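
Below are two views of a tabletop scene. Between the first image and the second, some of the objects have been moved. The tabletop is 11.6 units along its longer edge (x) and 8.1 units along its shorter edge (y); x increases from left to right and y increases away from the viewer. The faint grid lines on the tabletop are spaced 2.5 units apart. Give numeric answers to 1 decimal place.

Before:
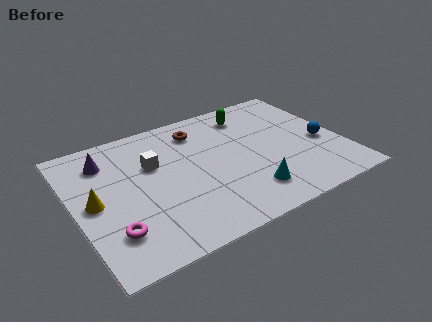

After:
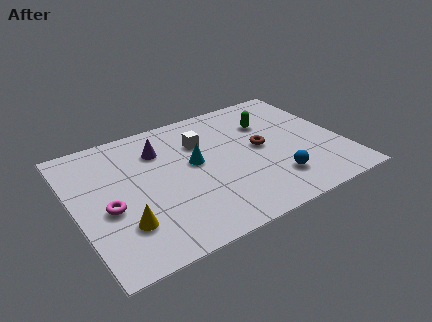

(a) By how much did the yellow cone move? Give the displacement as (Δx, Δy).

(1.0, -1.8)

The yellow cone started near (0.8, 4.0) and ended near (1.8, 2.2).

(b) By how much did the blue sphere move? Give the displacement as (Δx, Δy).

(-2.4, -1.5)

The blue sphere started near (10.7, 3.4) and ended near (8.3, 1.9).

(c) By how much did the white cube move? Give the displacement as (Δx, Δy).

(2.2, 0.5)

The white cube was at about (3.5, 5.2) and moved to about (5.7, 5.7).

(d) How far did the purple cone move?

2.3

The purple cone moved from about (1.6, 6.3) to (3.9, 6.0), a distance of √(2.3² + 0.3²) ≈ 2.3.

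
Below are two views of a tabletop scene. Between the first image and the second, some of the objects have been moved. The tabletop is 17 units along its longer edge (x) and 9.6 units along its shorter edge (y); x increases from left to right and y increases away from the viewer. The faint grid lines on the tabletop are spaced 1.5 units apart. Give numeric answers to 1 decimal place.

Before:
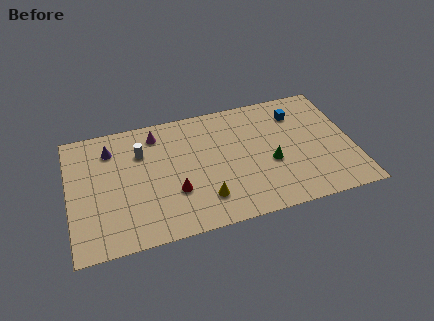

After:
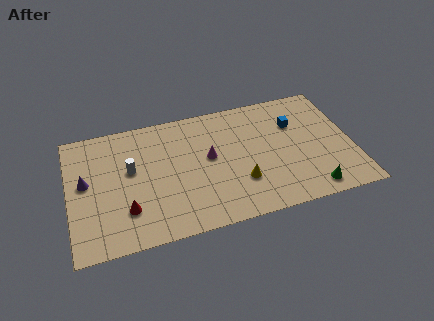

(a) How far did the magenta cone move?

4.0

The magenta cone was near (5.4, 8.0) before and (8.4, 5.3) after, so it travelled √(3.0² + 2.7²) ≈ 4.0 units.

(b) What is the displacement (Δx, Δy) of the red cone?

(-2.9, -0.6)

From the two frames, the red cone sits at roughly (6.2, 3.2) before and (3.3, 2.6) after.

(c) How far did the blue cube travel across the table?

0.8

From (13.9, 7.4) to (13.7, 6.6), the blue cube covered √(0.2² + 0.8²) ≈ 0.8 units.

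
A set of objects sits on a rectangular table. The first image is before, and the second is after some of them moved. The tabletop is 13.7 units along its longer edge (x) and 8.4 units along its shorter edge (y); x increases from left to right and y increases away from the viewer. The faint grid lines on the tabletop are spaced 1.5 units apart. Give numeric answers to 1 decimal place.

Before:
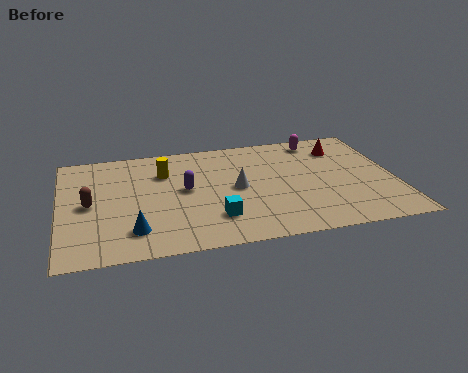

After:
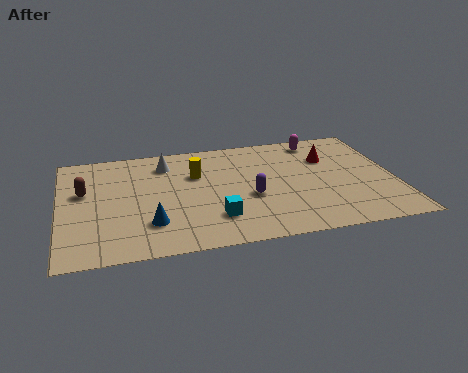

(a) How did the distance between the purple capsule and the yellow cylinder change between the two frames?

+1.3

They were about 1.7 units apart before and 3.0 after — 1.3 units further apart.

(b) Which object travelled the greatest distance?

the white cone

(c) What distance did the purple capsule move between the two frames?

2.8

The purple capsule moved from about (5.1, 4.5) to (7.7, 3.4), a distance of √(2.6² + 1.1²) ≈ 2.8.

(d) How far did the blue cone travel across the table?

0.8

From (2.9, 1.8) to (3.6, 2.2), the blue cone covered √(0.7² + 0.4²) ≈ 0.8 units.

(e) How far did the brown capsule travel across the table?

1.0

The brown capsule moved from about (1.2, 4.1) to (1.0, 5.1), a distance of √(0.2² + 1.0²) ≈ 1.0.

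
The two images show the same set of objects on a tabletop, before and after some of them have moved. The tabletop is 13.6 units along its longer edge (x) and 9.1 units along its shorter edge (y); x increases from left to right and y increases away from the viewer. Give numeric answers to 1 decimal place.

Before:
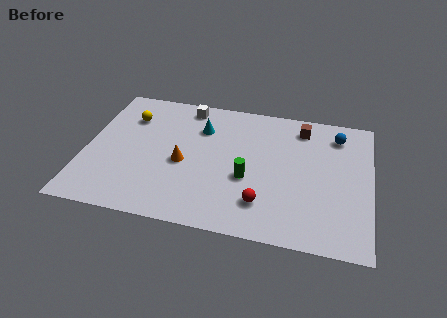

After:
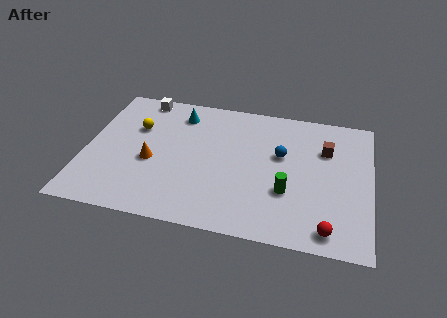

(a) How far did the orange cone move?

1.5

The orange cone was near (4.7, 4.0) before and (3.2, 3.8) after, so it travelled √(1.5² + 0.2²) ≈ 1.5 units.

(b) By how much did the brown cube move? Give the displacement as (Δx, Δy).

(1.2, -1.3)

The brown cube started near (10.2, 7.6) and ended near (11.4, 6.3).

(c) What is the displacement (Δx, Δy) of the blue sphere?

(-2.6, -1.9)

The blue sphere was at about (11.9, 7.4) and moved to about (9.3, 5.5).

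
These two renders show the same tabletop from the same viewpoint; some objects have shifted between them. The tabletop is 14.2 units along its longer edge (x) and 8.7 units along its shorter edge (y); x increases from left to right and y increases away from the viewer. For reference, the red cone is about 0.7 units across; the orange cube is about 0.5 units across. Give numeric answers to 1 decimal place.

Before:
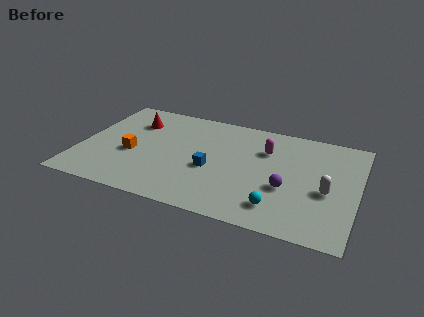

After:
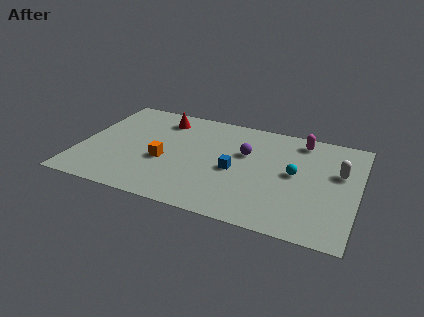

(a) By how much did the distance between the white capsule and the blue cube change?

-0.5

They were about 5.9 units apart before and 5.4 after — 0.5 units closer together.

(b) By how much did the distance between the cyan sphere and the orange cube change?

-1.2

They were about 7.9 units apart before and 6.7 after — 1.2 units closer together.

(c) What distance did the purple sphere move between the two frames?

3.2

The purple sphere moved from about (10.7, 3.3) to (8.4, 5.5), a distance of √(2.3² + 2.2²) ≈ 3.2.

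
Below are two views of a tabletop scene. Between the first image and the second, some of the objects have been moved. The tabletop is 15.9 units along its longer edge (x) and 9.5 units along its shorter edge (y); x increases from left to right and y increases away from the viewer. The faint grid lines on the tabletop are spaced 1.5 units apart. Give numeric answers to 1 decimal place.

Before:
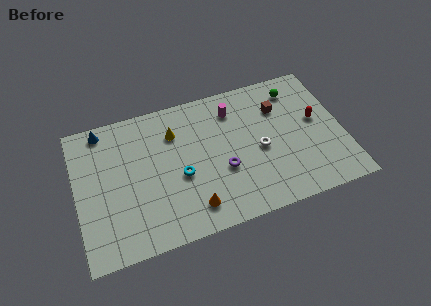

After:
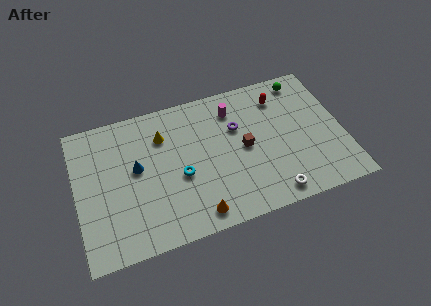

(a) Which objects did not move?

the cyan torus and the magenta cylinder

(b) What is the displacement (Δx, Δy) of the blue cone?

(1.8, -3.2)

The blue cone started near (1.8, 8.5) and ended near (3.6, 5.3).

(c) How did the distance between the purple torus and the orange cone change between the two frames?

+3.0

They were about 2.8 units apart before and 5.8 after — 3.0 units further apart.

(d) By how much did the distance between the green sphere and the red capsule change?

-1.0

Before: roughly 2.7 units apart; after: 1.7. That's 1.0 units closer together.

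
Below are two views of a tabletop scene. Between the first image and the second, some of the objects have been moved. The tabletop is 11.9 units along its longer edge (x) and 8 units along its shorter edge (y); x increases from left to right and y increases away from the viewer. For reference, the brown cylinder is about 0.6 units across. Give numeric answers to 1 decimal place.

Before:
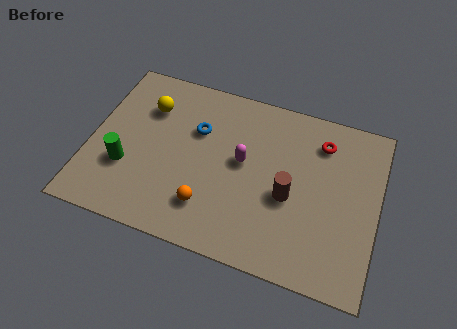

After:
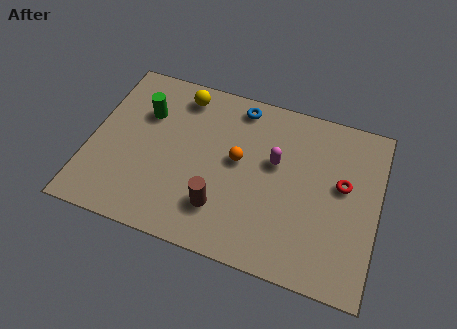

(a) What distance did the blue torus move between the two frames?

2.3

The blue torus was near (4.3, 5.3) before and (5.9, 7.0) after, so it travelled √(1.6² + 1.7²) ≈ 2.3 units.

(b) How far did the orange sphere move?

2.7

The orange sphere was near (5.1, 1.9) before and (6.1, 4.4) after, so it travelled √(1.0² + 2.5²) ≈ 2.7 units.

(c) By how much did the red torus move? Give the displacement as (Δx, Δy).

(1.0, -1.7)

The red torus was at about (9.4, 6.3) and moved to about (10.4, 4.6).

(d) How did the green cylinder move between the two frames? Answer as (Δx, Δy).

(0.5, 2.8)

The green cylinder started near (1.6, 2.7) and ended near (2.1, 5.5).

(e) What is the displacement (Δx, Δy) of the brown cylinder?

(-2.7, -1.4)

The brown cylinder started near (8.3, 3.4) and ended near (5.6, 2.0).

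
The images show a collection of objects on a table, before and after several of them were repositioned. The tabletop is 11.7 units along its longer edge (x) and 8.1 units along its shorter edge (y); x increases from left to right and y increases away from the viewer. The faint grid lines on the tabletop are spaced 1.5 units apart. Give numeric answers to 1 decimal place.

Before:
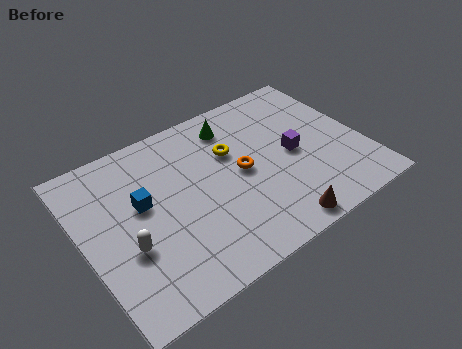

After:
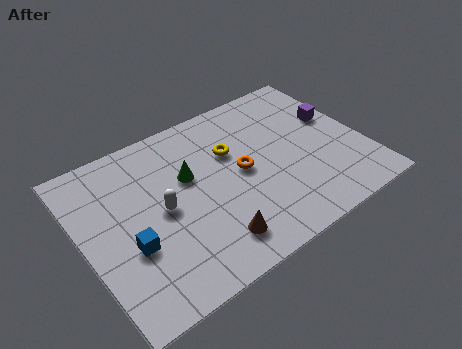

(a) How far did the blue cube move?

1.9

The blue cube moved from about (2.5, 4.7) to (1.7, 3.0), a distance of √(0.8² + 1.7²) ≈ 1.9.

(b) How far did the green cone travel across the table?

2.7

From (6.7, 6.6) to (4.5, 5.0), the green cone covered √(2.2² + 1.6²) ≈ 2.7 units.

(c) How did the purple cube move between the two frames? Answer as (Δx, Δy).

(2.0, 1.0)

The purple cube started near (8.8, 3.9) and ended near (10.8, 4.9).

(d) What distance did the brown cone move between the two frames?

2.7

From (7.4, 0.8) to (4.8, 1.5), the brown cone covered √(2.6² + 0.7²) ≈ 2.7 units.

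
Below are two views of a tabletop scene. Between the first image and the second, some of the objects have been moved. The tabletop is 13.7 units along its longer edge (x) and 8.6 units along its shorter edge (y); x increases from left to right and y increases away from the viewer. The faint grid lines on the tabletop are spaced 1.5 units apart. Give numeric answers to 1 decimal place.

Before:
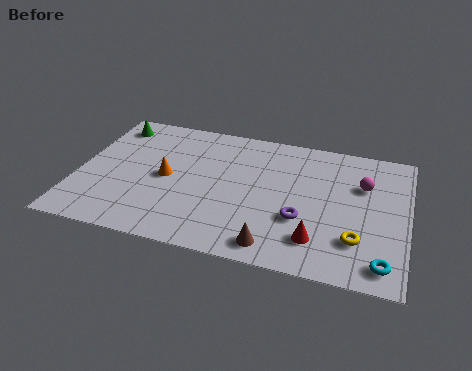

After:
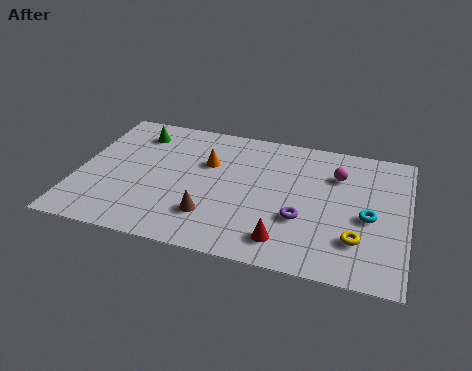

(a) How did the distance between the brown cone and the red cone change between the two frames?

+1.3

Before: roughly 1.9 units apart; after: 3.2. That's 1.3 units further apart.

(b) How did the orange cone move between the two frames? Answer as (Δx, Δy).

(1.6, 1.4)

From the two frames, the orange cone sits at roughly (3.7, 4.2) before and (5.3, 5.6) after.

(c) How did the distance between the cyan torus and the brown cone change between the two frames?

+2.2

The distance was about 4.4 in the first image and 6.6 in the second, so they moved 2.2 units further apart.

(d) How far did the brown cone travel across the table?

2.9

From (8.4, 1.1) to (5.7, 2.2), the brown cone covered √(2.7² + 1.1²) ≈ 2.9 units.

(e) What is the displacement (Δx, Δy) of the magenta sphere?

(-1.1, 0.4)

The magenta sphere started near (11.8, 5.8) and ended near (10.7, 6.2).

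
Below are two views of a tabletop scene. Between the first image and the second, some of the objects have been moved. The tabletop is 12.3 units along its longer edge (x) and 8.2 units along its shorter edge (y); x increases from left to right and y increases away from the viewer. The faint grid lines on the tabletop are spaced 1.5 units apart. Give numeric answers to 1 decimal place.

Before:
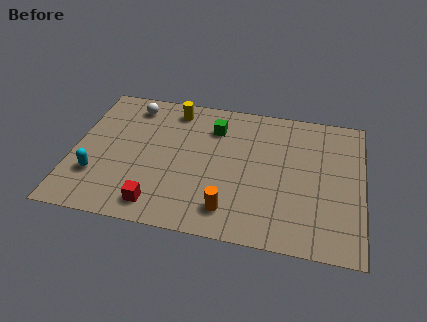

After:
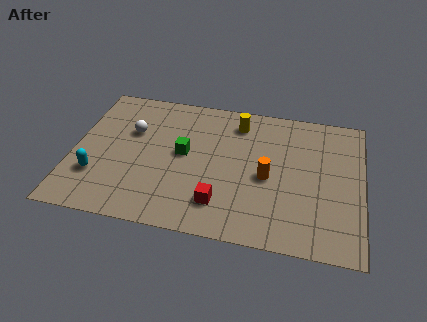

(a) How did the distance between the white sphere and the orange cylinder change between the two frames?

-0.9

They were about 7.0 units apart before and 6.1 after — 0.9 units closer together.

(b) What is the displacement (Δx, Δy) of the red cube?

(2.6, 0.6)

The red cube was at about (3.8, 1.2) and moved to about (6.4, 1.8).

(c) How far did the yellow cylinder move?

2.8

The yellow cylinder was near (4.1, 7.0) before and (6.9, 6.7) after, so it travelled √(2.8² + 0.3²) ≈ 2.8 units.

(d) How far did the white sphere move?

1.6

From (2.3, 6.9) to (2.4, 5.3), the white sphere covered √(0.1² + 1.6²) ≈ 1.6 units.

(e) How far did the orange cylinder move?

2.7

The orange cylinder was near (6.8, 1.5) before and (8.3, 3.7) after, so it travelled √(1.5² + 2.2²) ≈ 2.7 units.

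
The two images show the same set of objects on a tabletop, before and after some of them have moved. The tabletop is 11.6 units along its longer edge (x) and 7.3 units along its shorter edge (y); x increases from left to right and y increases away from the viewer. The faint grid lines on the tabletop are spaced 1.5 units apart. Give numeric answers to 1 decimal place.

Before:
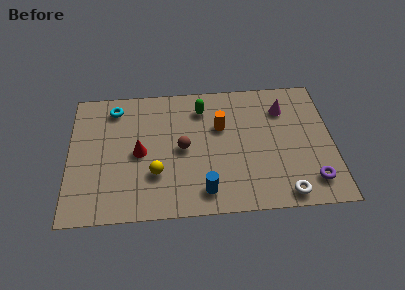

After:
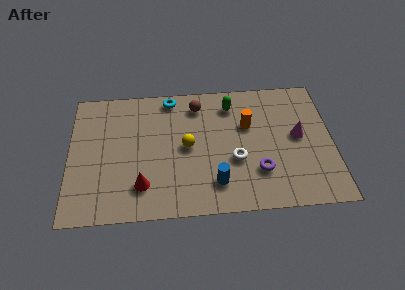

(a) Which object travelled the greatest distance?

the white torus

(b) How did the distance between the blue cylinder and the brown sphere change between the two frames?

+1.9

Before: roughly 2.6 units apart; after: 4.5. That's 1.9 units further apart.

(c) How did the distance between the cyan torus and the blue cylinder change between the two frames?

-1.0

Before: roughly 6.3 units apart; after: 5.3. That's 1.0 units closer together.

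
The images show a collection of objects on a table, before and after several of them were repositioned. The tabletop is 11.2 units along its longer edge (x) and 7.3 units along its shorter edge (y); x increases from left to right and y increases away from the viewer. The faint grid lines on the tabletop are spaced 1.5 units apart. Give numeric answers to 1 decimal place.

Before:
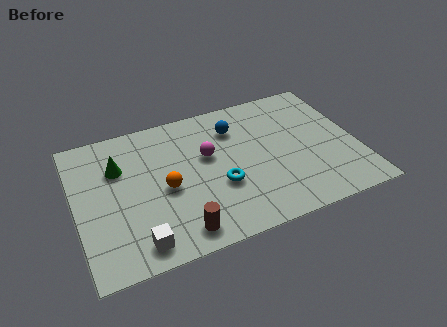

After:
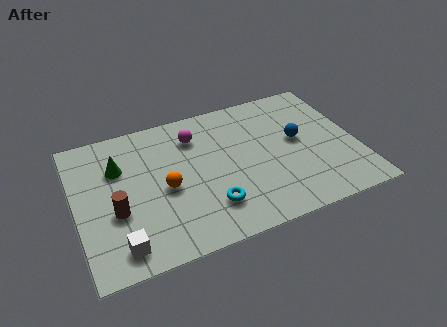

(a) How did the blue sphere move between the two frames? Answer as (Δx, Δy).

(2.4, -1.5)

The blue sphere started near (6.5, 5.5) and ended near (8.9, 4.0).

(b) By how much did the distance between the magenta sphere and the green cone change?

-0.4

Before: roughly 3.6 units apart; after: 3.2. That's 0.4 units closer together.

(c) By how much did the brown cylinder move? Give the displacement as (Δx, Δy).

(-2.3, 1.8)

From the two frames, the brown cylinder sits at roughly (3.8, 1.0) before and (1.5, 2.8) after.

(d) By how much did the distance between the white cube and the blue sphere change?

+1.7

They were about 6.2 units apart before and 7.9 after — 1.7 units further apart.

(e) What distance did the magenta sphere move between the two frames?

1.3

From (5.3, 4.4) to (4.9, 5.6), the magenta sphere covered √(0.4² + 1.2²) ≈ 1.3 units.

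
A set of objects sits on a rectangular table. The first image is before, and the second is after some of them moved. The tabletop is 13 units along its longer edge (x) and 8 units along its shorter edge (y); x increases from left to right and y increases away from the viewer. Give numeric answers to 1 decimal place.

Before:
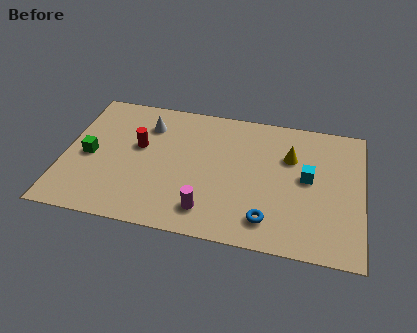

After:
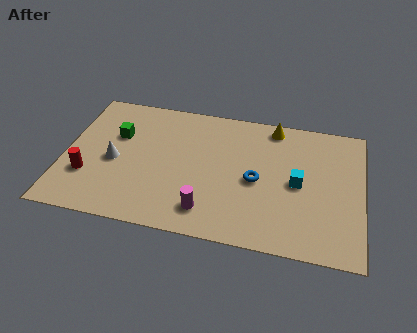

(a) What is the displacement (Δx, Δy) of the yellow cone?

(-0.8, 1.7)

The yellow cone started near (9.8, 5.4) and ended near (9.0, 7.1).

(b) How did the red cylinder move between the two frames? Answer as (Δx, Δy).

(-2.1, -2.2)

From the two frames, the red cylinder sits at roughly (3.2, 4.7) before and (1.1, 2.5) after.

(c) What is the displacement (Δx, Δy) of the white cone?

(-1.3, -2.5)

The white cone was at about (3.5, 6.1) and moved to about (2.2, 3.6).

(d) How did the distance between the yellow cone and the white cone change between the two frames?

+1.3

The distance was about 6.3 in the first image and 7.6 in the second, so they moved 1.3 units further apart.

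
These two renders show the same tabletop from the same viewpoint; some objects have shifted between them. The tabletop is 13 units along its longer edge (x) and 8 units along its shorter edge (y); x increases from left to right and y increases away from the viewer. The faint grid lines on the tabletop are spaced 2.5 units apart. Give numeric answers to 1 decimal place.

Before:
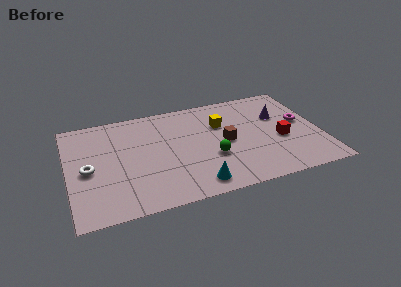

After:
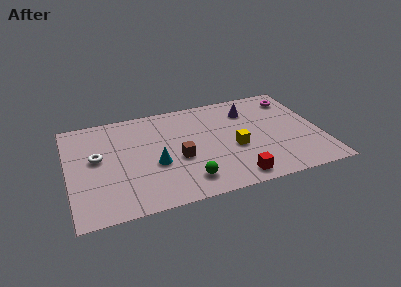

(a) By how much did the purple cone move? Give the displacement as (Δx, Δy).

(-1.5, 0.9)

From the two frames, the purple cone sits at roughly (11.0, 5.2) before and (9.5, 6.1) after.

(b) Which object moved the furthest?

the red cube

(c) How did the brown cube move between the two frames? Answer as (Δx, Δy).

(-2.5, -0.6)

The brown cube was at about (8.1, 3.9) and moved to about (5.6, 3.3).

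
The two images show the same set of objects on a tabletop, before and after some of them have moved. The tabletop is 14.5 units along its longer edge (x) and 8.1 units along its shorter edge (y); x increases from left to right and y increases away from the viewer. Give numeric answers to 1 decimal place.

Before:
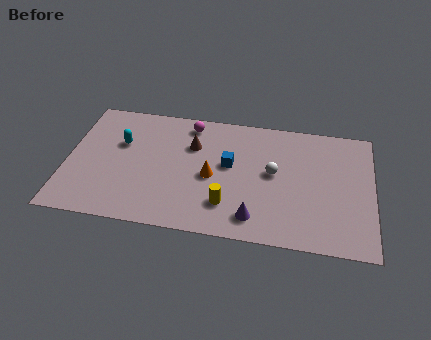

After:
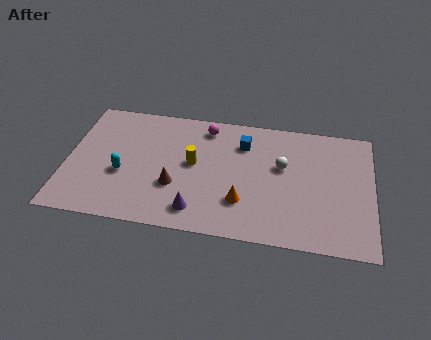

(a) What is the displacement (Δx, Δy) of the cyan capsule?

(0.2, -2.0)

The cyan capsule started near (2.5, 5.2) and ended near (2.7, 3.2).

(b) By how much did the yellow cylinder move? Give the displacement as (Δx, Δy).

(-1.7, 2.4)

The yellow cylinder started near (7.7, 2.0) and ended near (6.0, 4.4).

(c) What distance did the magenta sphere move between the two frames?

0.8

The magenta sphere moved from about (5.7, 7.0) to (6.5, 6.9), a distance of √(0.8² + 0.1²) ≈ 0.8.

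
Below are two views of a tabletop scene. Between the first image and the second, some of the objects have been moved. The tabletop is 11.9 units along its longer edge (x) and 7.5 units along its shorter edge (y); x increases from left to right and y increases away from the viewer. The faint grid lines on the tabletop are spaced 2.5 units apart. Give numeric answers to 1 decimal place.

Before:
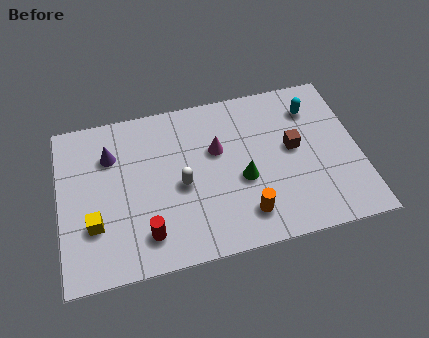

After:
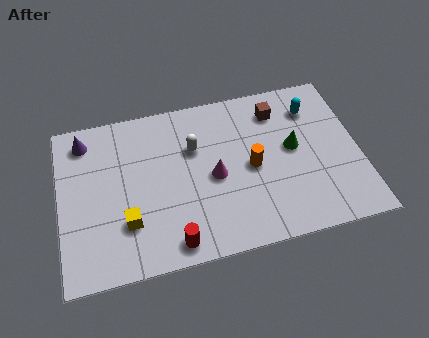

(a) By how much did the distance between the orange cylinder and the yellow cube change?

-0.8

Before: roughly 6.0 units apart; after: 5.2. That's 0.8 units closer together.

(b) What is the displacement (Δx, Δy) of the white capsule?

(0.6, 1.6)

From the two frames, the white capsule sits at roughly (4.8, 3.4) before and (5.4, 5.0) after.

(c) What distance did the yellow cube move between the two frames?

1.3

From (1.3, 2.4) to (2.6, 2.2), the yellow cube covered √(1.3² + 0.2²) ≈ 1.3 units.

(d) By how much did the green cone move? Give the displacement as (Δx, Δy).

(2.1, 1.0)

From the two frames, the green cone sits at roughly (7.2, 3.1) before and (9.3, 4.1) after.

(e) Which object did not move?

the cyan capsule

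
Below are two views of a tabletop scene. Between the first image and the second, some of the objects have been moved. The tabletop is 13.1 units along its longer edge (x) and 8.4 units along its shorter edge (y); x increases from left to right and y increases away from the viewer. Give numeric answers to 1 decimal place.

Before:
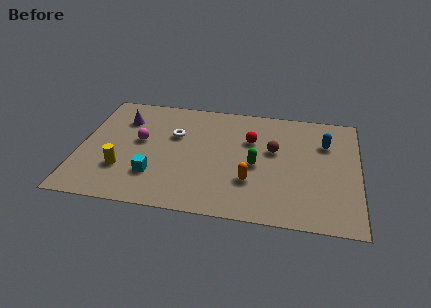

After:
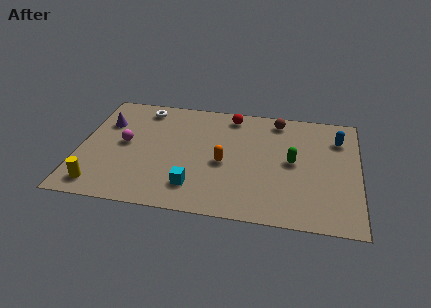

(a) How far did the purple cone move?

0.9

The purple cone moved from about (1.9, 6.2) to (1.1, 5.8), a distance of √(0.8² + 0.4²) ≈ 0.9.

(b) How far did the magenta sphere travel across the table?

0.8

The magenta sphere moved from about (2.8, 4.7) to (2.1, 4.4), a distance of √(0.7² + 0.3²) ≈ 0.8.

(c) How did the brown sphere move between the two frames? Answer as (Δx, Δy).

(0.1, 2.3)

The brown sphere started near (9.1, 5.0) and ended near (9.2, 7.3).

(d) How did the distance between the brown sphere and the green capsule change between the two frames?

+1.7

Before: roughly 1.4 units apart; after: 3.1. That's 1.7 units further apart.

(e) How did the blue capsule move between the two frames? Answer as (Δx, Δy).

(0.6, 0.4)

The blue capsule was at about (11.5, 5.9) and moved to about (12.1, 6.3).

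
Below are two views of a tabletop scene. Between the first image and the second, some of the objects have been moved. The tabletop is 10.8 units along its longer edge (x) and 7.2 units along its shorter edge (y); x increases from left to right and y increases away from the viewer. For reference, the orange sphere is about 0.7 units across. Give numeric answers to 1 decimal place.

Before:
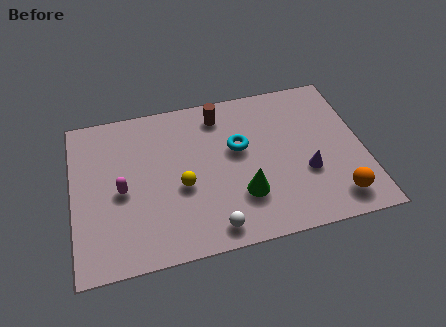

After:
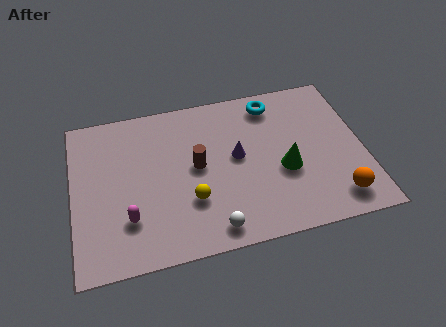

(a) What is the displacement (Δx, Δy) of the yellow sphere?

(0.3, -0.7)

The yellow sphere was at about (4.0, 3.0) and moved to about (4.3, 2.3).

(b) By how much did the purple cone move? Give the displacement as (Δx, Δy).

(-2.5, 1.3)

The purple cone started near (8.6, 2.6) and ended near (6.1, 3.9).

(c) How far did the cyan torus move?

2.3

The cyan torus was near (6.2, 4.3) before and (7.6, 6.1) after, so it travelled √(1.4² + 1.8²) ≈ 2.3 units.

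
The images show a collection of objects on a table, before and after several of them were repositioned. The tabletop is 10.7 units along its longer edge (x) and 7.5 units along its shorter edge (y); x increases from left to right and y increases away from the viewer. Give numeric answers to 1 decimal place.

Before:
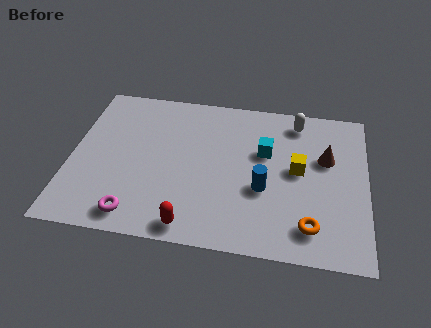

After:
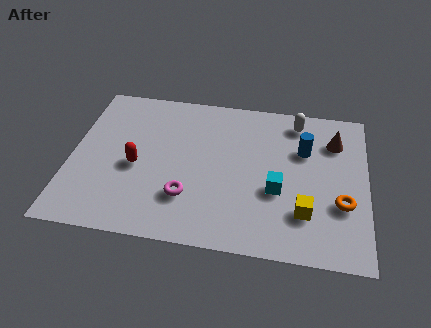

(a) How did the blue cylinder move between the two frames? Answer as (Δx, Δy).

(1.4, 2.1)

The blue cylinder was at about (7.0, 2.9) and moved to about (8.4, 5.0).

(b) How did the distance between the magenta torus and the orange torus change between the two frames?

-0.7

Before: roughly 6.2 units apart; after: 5.5. That's 0.7 units closer together.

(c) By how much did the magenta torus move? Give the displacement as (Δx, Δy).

(1.8, 1.1)

The magenta torus was at about (2.5, 1.0) and moved to about (4.3, 2.1).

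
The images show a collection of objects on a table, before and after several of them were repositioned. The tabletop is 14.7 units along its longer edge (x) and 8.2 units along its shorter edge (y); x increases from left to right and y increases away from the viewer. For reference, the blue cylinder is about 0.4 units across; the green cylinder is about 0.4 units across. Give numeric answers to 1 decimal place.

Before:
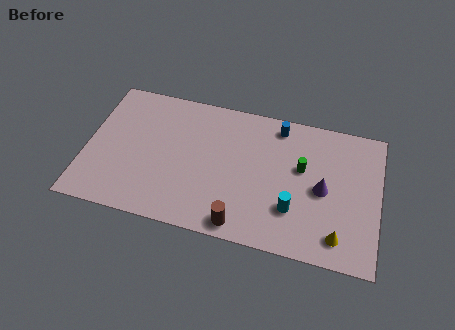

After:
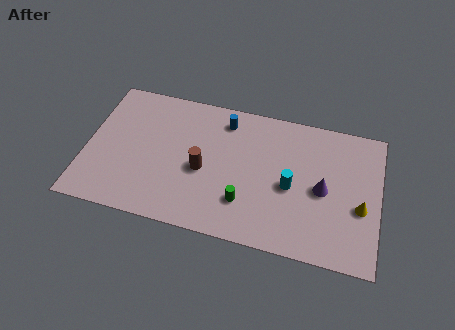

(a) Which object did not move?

the purple cone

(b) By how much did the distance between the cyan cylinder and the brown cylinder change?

+1.5

The distance was about 2.9 in the first image and 4.4 in the second, so they moved 1.5 units further apart.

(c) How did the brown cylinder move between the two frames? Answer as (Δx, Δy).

(-2.1, 2.7)

The brown cylinder started near (8.0, 0.9) and ended near (5.9, 3.6).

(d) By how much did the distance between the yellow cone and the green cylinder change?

+1.8

They were about 4.0 units apart before and 5.8 after — 1.8 units further apart.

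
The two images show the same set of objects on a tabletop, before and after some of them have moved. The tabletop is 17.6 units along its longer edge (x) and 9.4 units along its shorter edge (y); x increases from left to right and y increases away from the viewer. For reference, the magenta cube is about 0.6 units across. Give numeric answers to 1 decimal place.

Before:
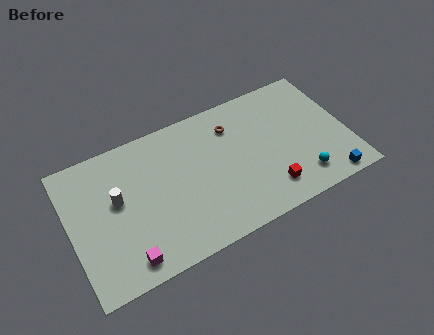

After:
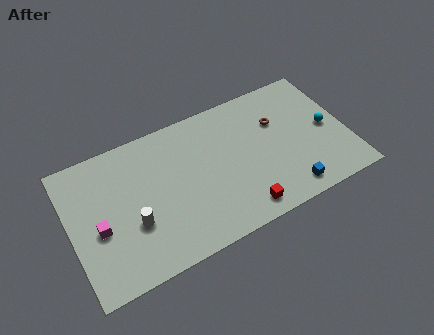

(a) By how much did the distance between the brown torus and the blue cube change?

-3.2

The distance was about 8.2 in the first image and 5.0 in the second, so they moved 3.2 units closer together.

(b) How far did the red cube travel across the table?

1.9

From (12.2, 1.9) to (10.4, 1.3), the red cube covered √(1.8² + 0.6²) ≈ 1.9 units.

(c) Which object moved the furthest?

the cyan sphere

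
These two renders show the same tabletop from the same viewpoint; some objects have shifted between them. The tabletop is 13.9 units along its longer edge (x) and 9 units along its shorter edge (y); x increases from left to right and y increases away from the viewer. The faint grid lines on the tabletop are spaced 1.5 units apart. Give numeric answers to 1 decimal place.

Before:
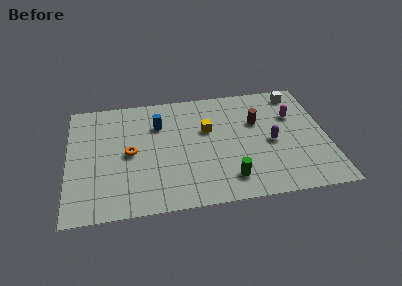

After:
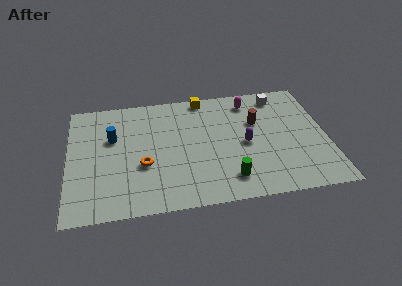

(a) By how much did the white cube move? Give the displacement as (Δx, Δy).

(-1.0, -0.1)

The white cube started near (12.5, 7.8) and ended near (11.5, 7.7).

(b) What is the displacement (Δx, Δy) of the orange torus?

(0.7, -1.0)

From the two frames, the orange torus sits at roughly (3.3, 4.4) before and (4.0, 3.4) after.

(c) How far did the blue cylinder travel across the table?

2.6

The blue cylinder was near (4.9, 6.4) before and (2.4, 5.7) after, so it travelled √(2.5² + 0.7²) ≈ 2.6 units.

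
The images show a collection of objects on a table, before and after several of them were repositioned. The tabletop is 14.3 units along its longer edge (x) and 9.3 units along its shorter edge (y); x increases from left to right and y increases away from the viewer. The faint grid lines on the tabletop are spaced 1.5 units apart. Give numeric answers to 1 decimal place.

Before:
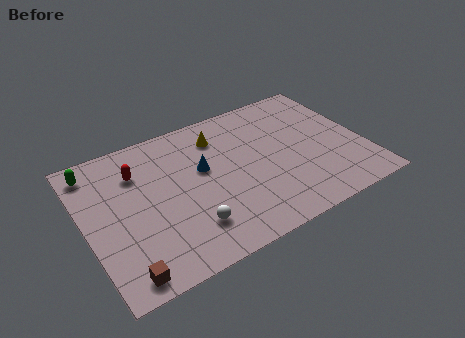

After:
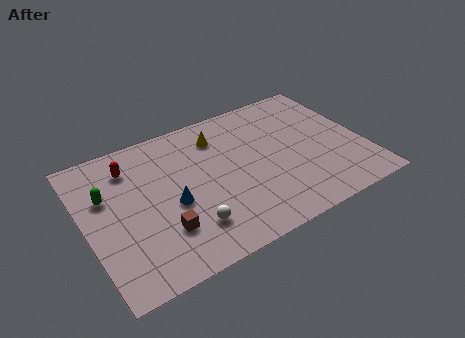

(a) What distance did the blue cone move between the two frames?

2.3

The blue cone was near (6.1, 5.5) before and (4.3, 4.0) after, so it travelled √(1.8² + 1.5²) ≈ 2.3 units.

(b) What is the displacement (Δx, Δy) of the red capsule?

(-0.3, 0.5)

The red capsule started near (2.9, 6.8) and ended near (2.6, 7.3).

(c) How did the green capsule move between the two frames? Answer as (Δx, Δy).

(0.4, -1.9)

The green capsule started near (0.8, 7.9) and ended near (1.2, 6.0).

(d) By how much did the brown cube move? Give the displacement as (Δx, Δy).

(2.2, 1.6)

The brown cube started near (1.4, 1.0) and ended near (3.6, 2.6).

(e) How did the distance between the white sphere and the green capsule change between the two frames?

-1.7

Before: roughly 7.0 units apart; after: 5.3. That's 1.7 units closer together.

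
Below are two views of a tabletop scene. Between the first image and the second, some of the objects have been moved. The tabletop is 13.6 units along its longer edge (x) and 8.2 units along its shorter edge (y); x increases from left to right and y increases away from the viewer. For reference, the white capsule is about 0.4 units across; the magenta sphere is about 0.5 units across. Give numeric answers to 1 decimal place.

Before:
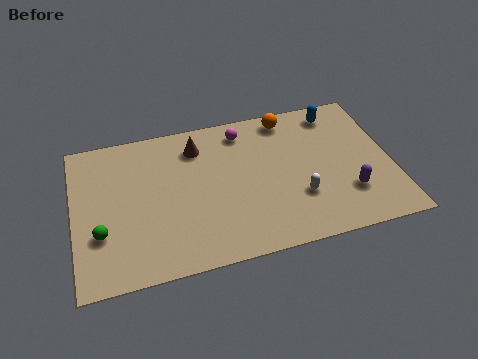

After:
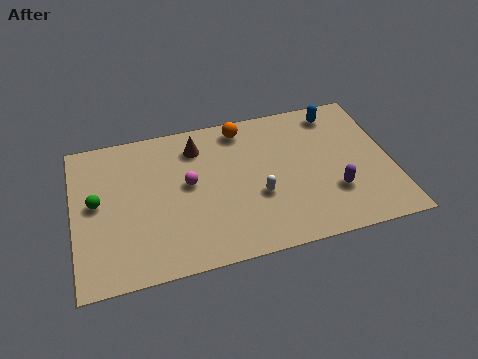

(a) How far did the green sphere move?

1.7

The green sphere moved from about (1.1, 2.7) to (1.0, 4.4), a distance of √(0.1² + 1.7²) ≈ 1.7.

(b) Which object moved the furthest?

the magenta sphere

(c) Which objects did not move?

the brown cone and the blue capsule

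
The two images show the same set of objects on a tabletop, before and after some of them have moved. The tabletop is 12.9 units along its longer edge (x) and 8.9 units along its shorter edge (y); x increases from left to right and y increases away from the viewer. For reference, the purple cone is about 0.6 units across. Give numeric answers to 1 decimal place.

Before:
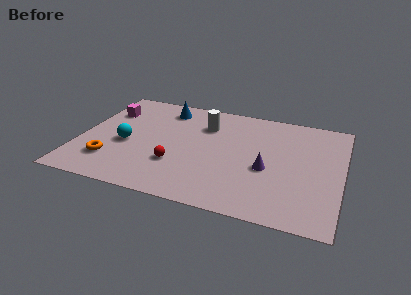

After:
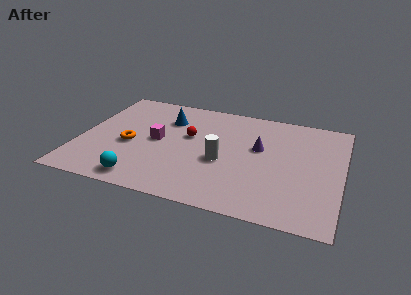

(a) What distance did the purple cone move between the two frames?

1.7

From (9.3, 3.7) to (8.8, 5.3), the purple cone covered √(0.5² + 1.6²) ≈ 1.7 units.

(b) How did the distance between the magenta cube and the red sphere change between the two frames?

-3.5

Before: roughly 5.2 units apart; after: 1.7. That's 3.5 units closer together.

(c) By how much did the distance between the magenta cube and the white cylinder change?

-1.5

The distance was about 4.9 in the first image and 3.4 in the second, so they moved 1.5 units closer together.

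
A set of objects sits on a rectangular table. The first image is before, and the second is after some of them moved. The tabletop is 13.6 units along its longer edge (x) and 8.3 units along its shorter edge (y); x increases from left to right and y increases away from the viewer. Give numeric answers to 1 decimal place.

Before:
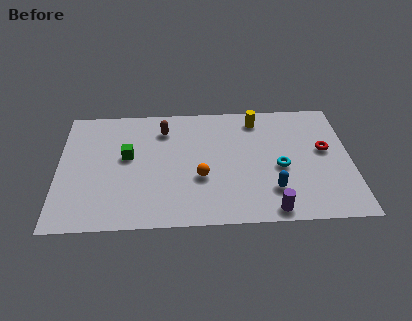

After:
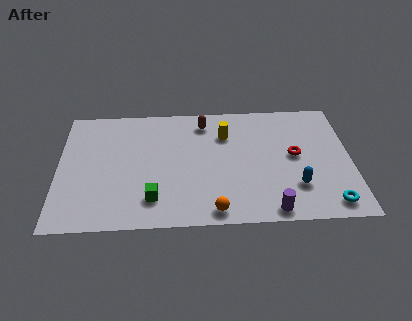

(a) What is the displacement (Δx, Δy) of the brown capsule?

(1.9, 0.4)

The brown capsule started near (4.9, 6.5) and ended near (6.8, 6.9).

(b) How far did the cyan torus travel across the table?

3.3

The cyan torus was near (10.3, 3.6) before and (12.5, 1.1) after, so it travelled √(2.2² + 2.5²) ≈ 3.3 units.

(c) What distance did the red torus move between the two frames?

1.4

From (12.4, 4.7) to (11.0, 4.4), the red torus covered √(1.4² + 0.3²) ≈ 1.4 units.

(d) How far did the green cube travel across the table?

3.1

From (3.2, 4.7) to (4.4, 1.8), the green cube covered √(1.2² + 2.9²) ≈ 3.1 units.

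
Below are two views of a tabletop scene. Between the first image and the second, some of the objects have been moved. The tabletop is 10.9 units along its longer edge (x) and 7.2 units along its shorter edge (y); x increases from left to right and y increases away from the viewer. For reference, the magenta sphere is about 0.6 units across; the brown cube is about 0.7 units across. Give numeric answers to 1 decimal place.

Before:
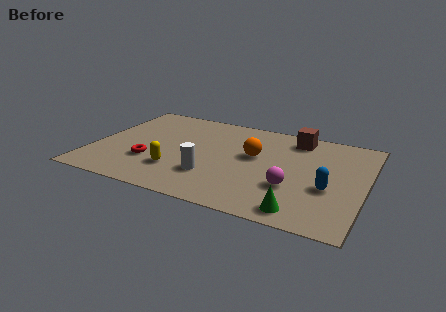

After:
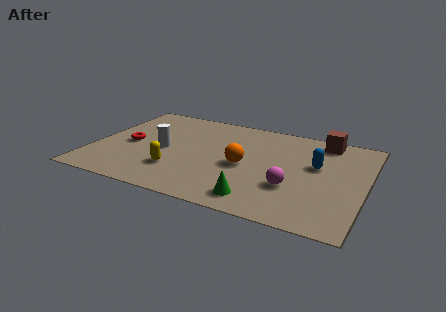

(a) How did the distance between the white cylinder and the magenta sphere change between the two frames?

+2.2

They were about 3.2 units apart before and 5.4 after — 2.2 units further apart.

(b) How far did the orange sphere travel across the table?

0.9

The orange sphere moved from about (6.4, 4.2) to (6.1, 3.3), a distance of √(0.3² + 0.9²) ≈ 0.9.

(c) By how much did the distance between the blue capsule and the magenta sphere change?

+0.6

The distance was about 1.5 in the first image and 2.1 in the second, so they moved 0.6 units further apart.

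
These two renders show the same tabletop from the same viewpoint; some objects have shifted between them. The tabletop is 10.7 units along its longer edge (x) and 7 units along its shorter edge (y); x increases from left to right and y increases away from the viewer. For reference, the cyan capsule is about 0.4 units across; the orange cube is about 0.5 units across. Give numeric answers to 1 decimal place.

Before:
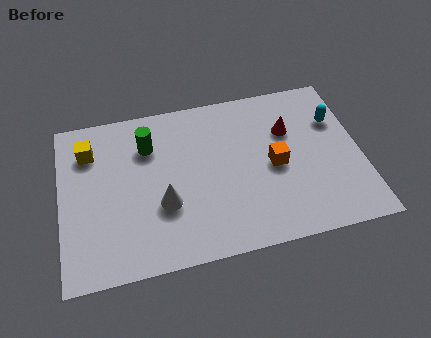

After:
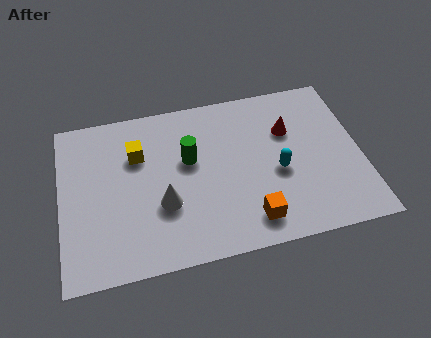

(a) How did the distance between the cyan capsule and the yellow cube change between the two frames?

-3.6

They were about 8.8 units apart before and 5.2 after — 3.6 units closer together.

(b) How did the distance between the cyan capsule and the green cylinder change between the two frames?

-3.4

The distance was about 6.7 in the first image and 3.3 in the second, so they moved 3.4 units closer together.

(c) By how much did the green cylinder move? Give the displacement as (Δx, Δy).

(1.4, -0.9)

The green cylinder was at about (3.2, 5.1) and moved to about (4.6, 4.2).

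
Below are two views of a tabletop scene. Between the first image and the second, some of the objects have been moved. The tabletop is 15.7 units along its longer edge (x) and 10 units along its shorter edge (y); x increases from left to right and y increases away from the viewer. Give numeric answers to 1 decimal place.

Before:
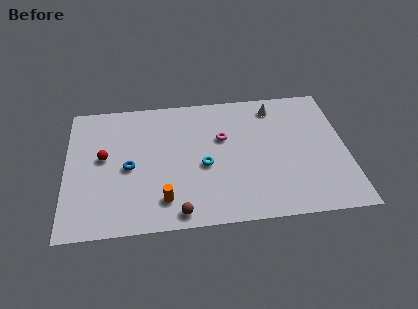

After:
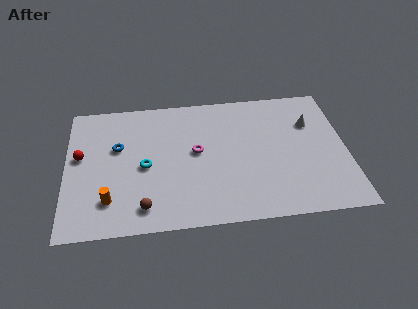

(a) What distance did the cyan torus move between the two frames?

3.3

The cyan torus was near (7.7, 4.3) before and (4.4, 4.6) after, so it travelled √(3.3² + 0.3²) ≈ 3.3 units.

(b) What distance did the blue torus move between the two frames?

1.7

The blue torus was near (3.5, 4.6) before and (2.9, 6.2) after, so it travelled √(0.6² + 1.6²) ≈ 1.7 units.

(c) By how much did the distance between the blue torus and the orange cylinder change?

+0.7

Before: roughly 3.2 units apart; after: 3.9. That's 0.7 units further apart.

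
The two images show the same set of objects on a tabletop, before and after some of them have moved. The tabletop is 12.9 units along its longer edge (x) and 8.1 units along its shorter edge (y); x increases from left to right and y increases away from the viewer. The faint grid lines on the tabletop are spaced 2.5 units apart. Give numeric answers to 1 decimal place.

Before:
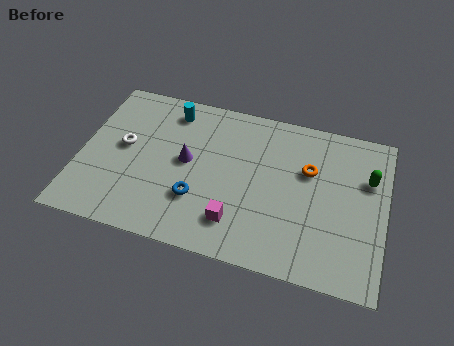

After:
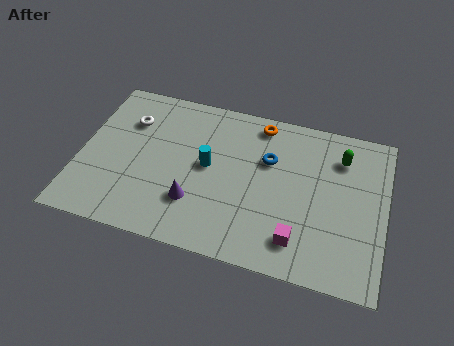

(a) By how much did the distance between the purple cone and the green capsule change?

-0.6

Before: roughly 7.7 units apart; after: 7.1. That's 0.6 units closer together.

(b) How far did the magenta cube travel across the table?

2.6

From (6.8, 1.8) to (9.4, 1.6), the magenta cube covered √(2.6² + 0.2²) ≈ 2.6 units.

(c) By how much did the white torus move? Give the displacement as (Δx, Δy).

(0.1, 1.4)

The white torus was at about (1.8, 4.4) and moved to about (1.9, 5.8).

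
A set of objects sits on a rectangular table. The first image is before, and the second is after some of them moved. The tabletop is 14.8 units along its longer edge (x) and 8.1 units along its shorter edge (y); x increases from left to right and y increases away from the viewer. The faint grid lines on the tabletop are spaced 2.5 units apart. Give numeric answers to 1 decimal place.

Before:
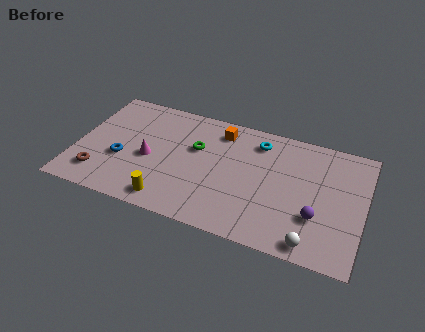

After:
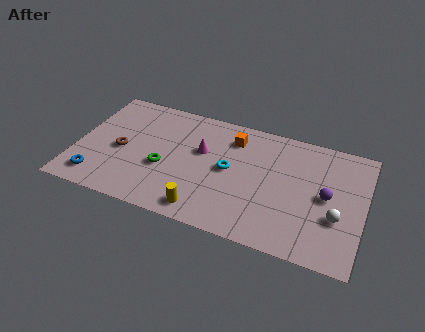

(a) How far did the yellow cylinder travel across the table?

1.8

From (5.1, 1.1) to (6.9, 1.1), the yellow cylinder covered √(1.8² + 0.0²) ≈ 1.8 units.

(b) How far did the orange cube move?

0.8

From (7.2, 6.7) to (7.9, 6.4), the orange cube covered √(0.7² + 0.3²) ≈ 0.8 units.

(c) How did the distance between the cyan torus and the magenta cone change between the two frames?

-4.5

Before: roughly 6.2 units apart; after: 1.7. That's 4.5 units closer together.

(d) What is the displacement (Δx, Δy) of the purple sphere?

(0.4, 1.5)

From the two frames, the purple sphere sits at roughly (12.5, 2.6) before and (12.9, 4.1) after.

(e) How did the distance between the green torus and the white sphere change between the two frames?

+1.3

Before: roughly 7.6 units apart; after: 8.9. That's 1.3 units further apart.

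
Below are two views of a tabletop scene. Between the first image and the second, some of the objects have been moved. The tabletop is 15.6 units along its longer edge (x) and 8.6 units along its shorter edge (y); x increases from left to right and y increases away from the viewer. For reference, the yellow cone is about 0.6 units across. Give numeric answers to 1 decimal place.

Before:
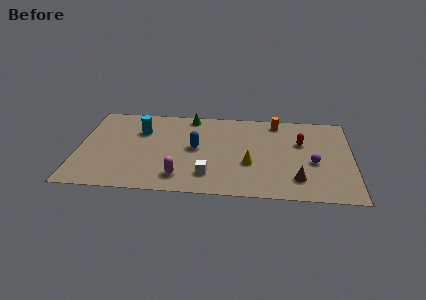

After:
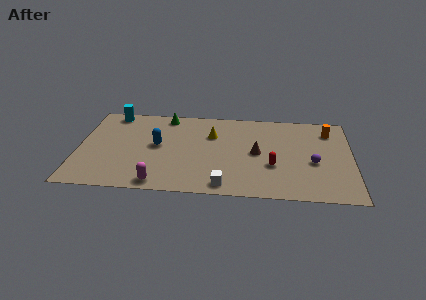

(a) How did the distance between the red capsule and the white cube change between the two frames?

-2.9

They were about 6.3 units apart before and 3.4 after — 2.9 units closer together.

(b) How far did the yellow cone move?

3.5

The yellow cone was near (9.8, 3.2) before and (7.6, 5.9) after, so it travelled √(2.2² + 2.7²) ≈ 3.5 units.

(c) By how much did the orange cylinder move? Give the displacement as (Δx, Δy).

(3.0, -0.7)

From the two frames, the orange cylinder sits at roughly (11.3, 7.5) before and (14.3, 6.8) after.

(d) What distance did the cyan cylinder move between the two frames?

2.4

The cyan cylinder moved from about (3.5, 6.0) to (1.8, 7.7), a distance of √(1.7² + 1.7²) ≈ 2.4.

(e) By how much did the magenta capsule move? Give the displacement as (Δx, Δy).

(-1.2, -0.7)

The magenta capsule started near (5.9, 1.6) and ended near (4.7, 0.9).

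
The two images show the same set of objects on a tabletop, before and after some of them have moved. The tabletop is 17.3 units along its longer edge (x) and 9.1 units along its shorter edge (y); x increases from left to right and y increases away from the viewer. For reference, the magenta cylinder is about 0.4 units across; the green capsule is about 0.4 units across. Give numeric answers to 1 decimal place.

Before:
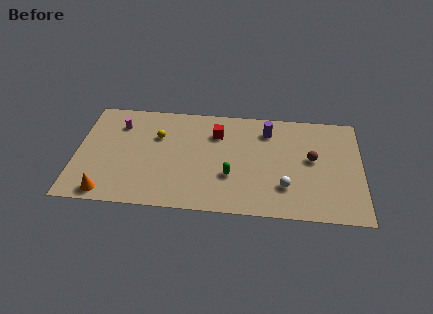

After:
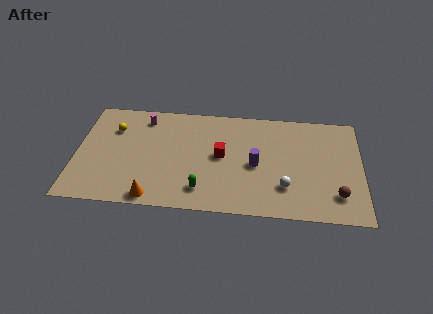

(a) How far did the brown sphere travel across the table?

3.3

The brown sphere moved from about (14.3, 5.0) to (15.8, 2.1), a distance of √(1.5² + 2.9²) ≈ 3.3.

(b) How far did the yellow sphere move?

2.7

The yellow sphere was near (4.9, 6.1) before and (2.2, 6.5) after, so it travelled √(2.7² + 0.4²) ≈ 2.7 units.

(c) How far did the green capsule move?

2.1

The green capsule moved from about (9.4, 3.1) to (7.7, 1.8), a distance of √(1.7² + 1.3²) ≈ 2.1.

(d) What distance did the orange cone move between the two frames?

2.8

The orange cone was near (2.0, 1.0) before and (4.8, 0.9) after, so it travelled √(2.8² + 0.1²) ≈ 2.8 units.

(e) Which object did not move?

the white sphere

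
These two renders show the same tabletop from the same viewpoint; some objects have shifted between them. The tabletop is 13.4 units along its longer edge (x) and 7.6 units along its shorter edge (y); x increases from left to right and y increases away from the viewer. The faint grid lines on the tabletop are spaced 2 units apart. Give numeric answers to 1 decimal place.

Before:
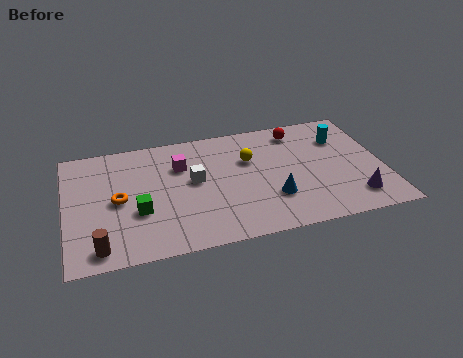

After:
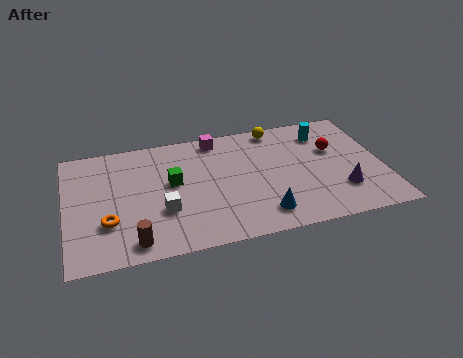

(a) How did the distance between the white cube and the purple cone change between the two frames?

+0.4

They were about 7.1 units apart before and 7.5 after — 0.4 units further apart.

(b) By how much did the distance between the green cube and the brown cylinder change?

+1.3

Before: roughly 2.5 units apart; after: 3.8. That's 1.3 units further apart.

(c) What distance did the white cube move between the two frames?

2.1

From (5.4, 4.2) to (4.0, 2.6), the white cube covered √(1.4² + 1.6²) ≈ 2.1 units.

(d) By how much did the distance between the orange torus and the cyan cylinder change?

+0.3

The distance was about 9.8 in the first image and 10.1 in the second, so they moved 0.3 units further apart.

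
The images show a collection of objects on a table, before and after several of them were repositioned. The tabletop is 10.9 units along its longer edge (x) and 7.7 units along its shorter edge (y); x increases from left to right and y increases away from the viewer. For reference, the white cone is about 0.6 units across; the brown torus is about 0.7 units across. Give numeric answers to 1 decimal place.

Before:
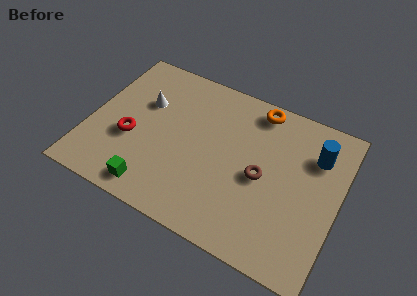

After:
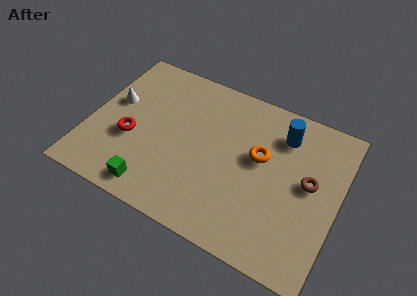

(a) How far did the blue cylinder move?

1.6

The blue cylinder was near (9.7, 5.6) before and (8.2, 6.0) after, so it travelled √(1.5² + 0.4²) ≈ 1.6 units.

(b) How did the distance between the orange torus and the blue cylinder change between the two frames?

-1.3

Before: roughly 3.0 units apart; after: 1.7. That's 1.3 units closer together.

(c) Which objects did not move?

the red torus and the green cube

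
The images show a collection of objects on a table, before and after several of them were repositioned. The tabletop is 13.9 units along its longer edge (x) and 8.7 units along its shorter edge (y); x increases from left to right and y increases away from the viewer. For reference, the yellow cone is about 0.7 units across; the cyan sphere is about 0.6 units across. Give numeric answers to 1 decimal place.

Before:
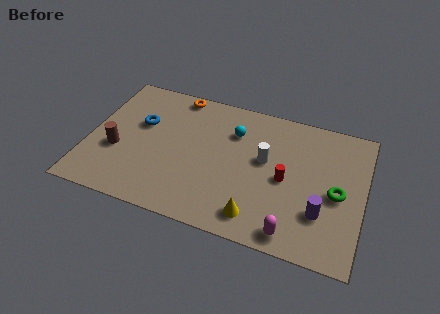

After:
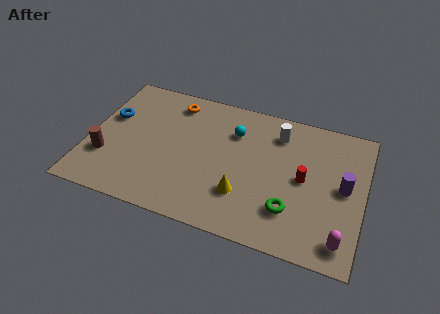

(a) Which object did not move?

the cyan sphere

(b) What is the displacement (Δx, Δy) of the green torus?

(-2.2, -1.7)

The green torus was at about (12.6, 4.0) and moved to about (10.4, 2.3).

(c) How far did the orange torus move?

0.6

The orange torus moved from about (4.1, 7.9) to (4.0, 7.3), a distance of √(0.1² + 0.6²) ≈ 0.6.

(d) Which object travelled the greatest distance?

the green torus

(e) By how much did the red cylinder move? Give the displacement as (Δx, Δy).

(0.9, 0.3)

The red cylinder started near (10.0, 4.1) and ended near (10.9, 4.4).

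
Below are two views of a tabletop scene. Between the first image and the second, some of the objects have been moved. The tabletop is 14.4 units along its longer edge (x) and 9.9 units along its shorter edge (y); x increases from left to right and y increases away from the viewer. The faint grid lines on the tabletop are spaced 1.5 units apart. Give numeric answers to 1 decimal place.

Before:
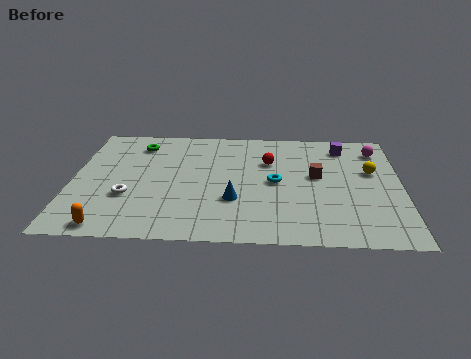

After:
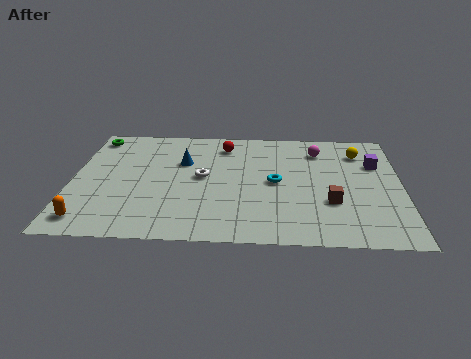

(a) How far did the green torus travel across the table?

2.1

The green torus moved from about (2.8, 8.0) to (0.8, 8.6), a distance of √(2.0² + 0.6²) ≈ 2.1.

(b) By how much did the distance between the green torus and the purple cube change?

+3.5

They were about 9.1 units apart before and 12.6 after — 3.5 units further apart.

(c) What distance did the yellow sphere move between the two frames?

1.8

From (13.1, 6.0) to (12.6, 7.7), the yellow sphere covered √(0.5² + 1.7²) ≈ 1.8 units.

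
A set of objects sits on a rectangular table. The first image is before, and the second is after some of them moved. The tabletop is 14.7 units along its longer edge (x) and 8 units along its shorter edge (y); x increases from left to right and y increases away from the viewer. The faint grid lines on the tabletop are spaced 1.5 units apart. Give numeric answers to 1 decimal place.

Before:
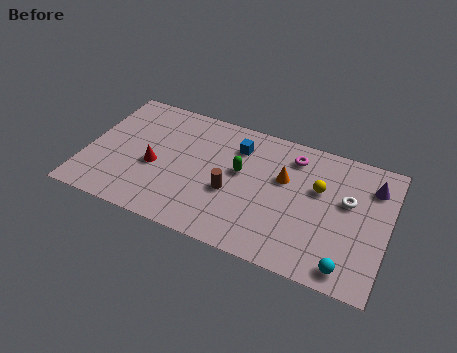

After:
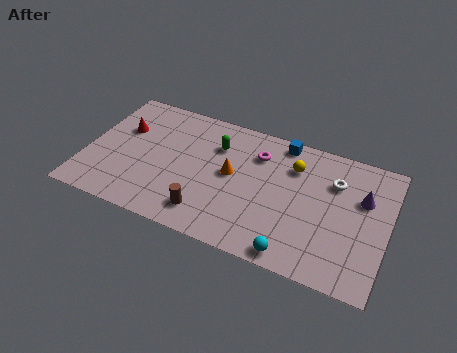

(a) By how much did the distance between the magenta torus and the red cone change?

-0.6

Before: roughly 7.2 units apart; after: 6.6. That's 0.6 units closer together.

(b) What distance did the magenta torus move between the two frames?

1.8

The magenta torus moved from about (9.9, 6.5) to (8.2, 6.0), a distance of √(1.7² + 0.5²) ≈ 1.8.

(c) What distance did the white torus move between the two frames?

1.1

The white torus moved from about (12.7, 4.8) to (12.0, 5.7), a distance of √(0.7² + 0.9²) ≈ 1.1.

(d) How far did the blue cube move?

2.4

From (7.2, 6.1) to (9.3, 7.2), the blue cube covered √(2.1² + 1.1²) ≈ 2.4 units.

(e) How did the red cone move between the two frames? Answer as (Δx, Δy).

(-1.8, 1.8)

The red cone was at about (3.4, 3.4) and moved to about (1.6, 5.2).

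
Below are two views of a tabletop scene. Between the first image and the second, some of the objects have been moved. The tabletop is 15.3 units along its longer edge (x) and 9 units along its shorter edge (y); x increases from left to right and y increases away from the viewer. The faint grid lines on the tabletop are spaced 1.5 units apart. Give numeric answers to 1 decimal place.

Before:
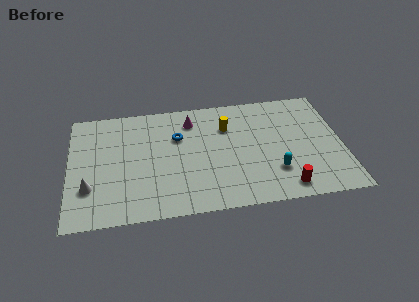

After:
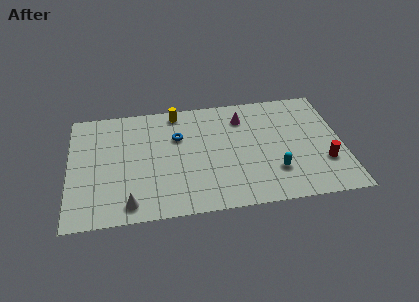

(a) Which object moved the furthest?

the yellow cylinder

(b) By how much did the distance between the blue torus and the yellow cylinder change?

-0.8

Before: roughly 2.8 units apart; after: 2.0. That's 0.8 units closer together.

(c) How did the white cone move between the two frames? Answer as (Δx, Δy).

(2.2, -1.5)

From the two frames, the white cone sits at roughly (1.1, 2.7) before and (3.3, 1.2) after.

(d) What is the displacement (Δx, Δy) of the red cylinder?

(2.3, 1.6)

The red cylinder was at about (11.9, 1.2) and moved to about (14.2, 2.8).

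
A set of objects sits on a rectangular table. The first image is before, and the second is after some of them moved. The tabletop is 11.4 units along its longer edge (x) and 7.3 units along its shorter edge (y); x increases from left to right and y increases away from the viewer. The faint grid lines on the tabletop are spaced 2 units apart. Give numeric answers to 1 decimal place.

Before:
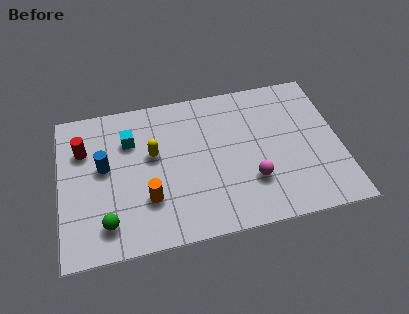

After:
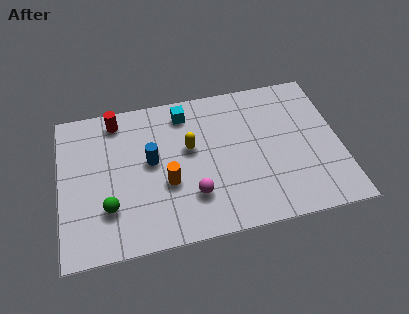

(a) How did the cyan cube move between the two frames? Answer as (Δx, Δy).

(2.3, 0.9)

From the two frames, the cyan cube sits at roughly (2.9, 5.2) before and (5.2, 6.1) after.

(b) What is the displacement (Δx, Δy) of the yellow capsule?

(1.5, 0.0)

The yellow capsule was at about (3.8, 4.3) and moved to about (5.3, 4.3).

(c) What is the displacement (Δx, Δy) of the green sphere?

(0.1, 0.7)

The green sphere was at about (1.8, 1.4) and moved to about (1.9, 2.1).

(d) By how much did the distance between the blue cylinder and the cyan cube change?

+1.0

Before: roughly 1.6 units apart; after: 2.6. That's 1.0 units further apart.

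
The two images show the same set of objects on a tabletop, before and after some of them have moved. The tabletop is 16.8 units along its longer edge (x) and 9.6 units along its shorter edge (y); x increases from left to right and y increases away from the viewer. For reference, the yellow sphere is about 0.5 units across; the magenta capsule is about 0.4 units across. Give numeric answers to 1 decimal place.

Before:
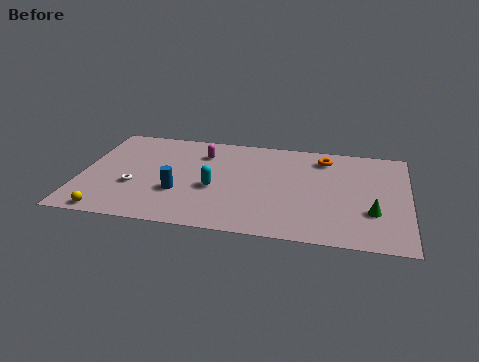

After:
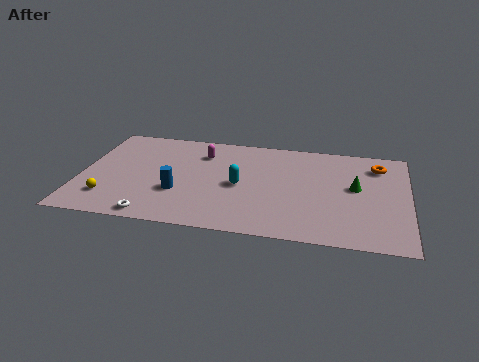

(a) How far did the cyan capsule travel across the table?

1.4

The cyan capsule moved from about (6.9, 4.0) to (8.2, 4.5), a distance of √(1.3² + 0.5²) ≈ 1.4.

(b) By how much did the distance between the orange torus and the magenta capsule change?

+2.8

They were about 6.3 units apart before and 9.1 after — 2.8 units further apart.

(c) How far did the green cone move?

2.4

The green cone was near (15.0, 3.1) before and (14.1, 5.3) after, so it travelled √(0.9² + 2.2²) ≈ 2.4 units.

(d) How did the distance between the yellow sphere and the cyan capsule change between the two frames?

+0.9

The distance was about 6.1 in the first image and 7.0 in the second, so they moved 0.9 units further apart.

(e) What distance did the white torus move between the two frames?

2.9

The white torus moved from about (2.8, 3.5) to (4.0, 0.9), a distance of √(1.2² + 2.6²) ≈ 2.9.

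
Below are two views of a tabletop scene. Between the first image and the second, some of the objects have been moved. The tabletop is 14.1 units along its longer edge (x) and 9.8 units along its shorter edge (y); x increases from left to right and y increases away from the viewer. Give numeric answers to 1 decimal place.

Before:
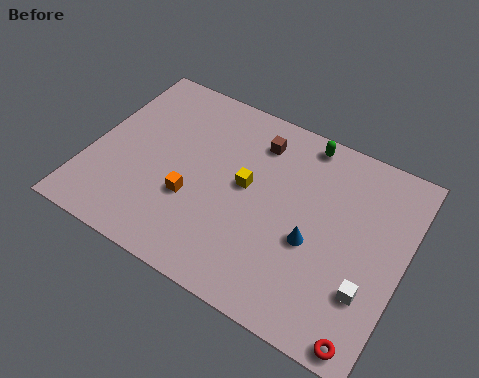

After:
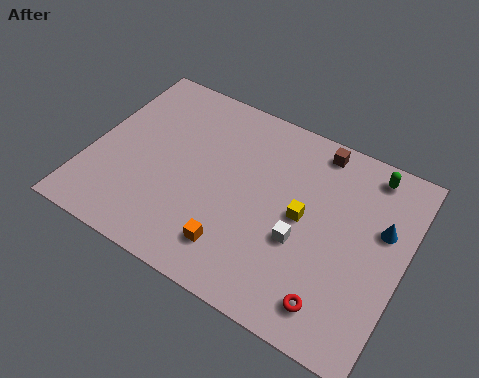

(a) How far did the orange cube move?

2.7

The orange cube moved from about (4.8, 3.5) to (7.0, 2.0), a distance of √(2.2² + 1.5²) ≈ 2.7.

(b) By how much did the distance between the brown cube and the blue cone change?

-0.7

The distance was about 4.9 in the first image and 4.2 in the second, so they moved 0.7 units closer together.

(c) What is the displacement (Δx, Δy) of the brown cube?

(2.6, 0.9)

The brown cube was at about (7.1, 7.8) and moved to about (9.7, 8.7).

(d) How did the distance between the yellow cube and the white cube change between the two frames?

-5.1

Before: roughly 6.3 units apart; after: 1.2. That's 5.1 units closer together.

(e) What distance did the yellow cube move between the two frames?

2.6

The yellow cube was near (7.0, 5.3) before and (9.6, 5.0) after, so it travelled √(2.6² + 0.3²) ≈ 2.6 units.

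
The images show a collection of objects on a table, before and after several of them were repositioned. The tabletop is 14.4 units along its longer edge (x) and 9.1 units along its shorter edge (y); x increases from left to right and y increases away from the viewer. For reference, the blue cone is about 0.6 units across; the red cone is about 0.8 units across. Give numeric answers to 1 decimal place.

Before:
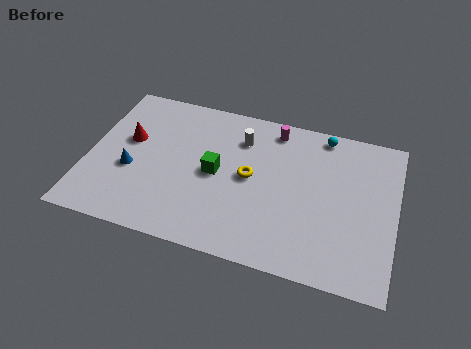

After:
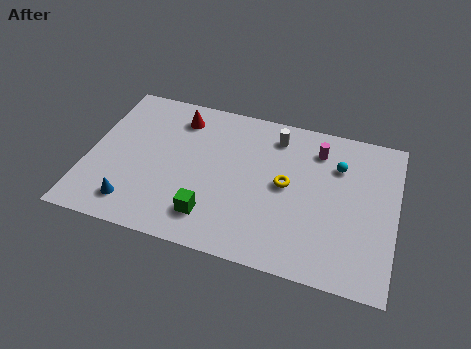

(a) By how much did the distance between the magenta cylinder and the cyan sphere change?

-1.1

They were about 2.3 units apart before and 1.2 after — 1.1 units closer together.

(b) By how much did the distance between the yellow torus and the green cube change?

+2.7

The distance was about 1.6 in the first image and 4.3 in the second, so they moved 2.7 units further apart.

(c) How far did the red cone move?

3.0

The red cone was near (1.8, 5.4) before and (4.0, 7.4) after, so it travelled √(2.2² + 2.0²) ≈ 3.0 units.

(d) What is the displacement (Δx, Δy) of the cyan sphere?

(0.8, -1.7)

The cyan sphere was at about (10.8, 8.2) and moved to about (11.6, 6.5).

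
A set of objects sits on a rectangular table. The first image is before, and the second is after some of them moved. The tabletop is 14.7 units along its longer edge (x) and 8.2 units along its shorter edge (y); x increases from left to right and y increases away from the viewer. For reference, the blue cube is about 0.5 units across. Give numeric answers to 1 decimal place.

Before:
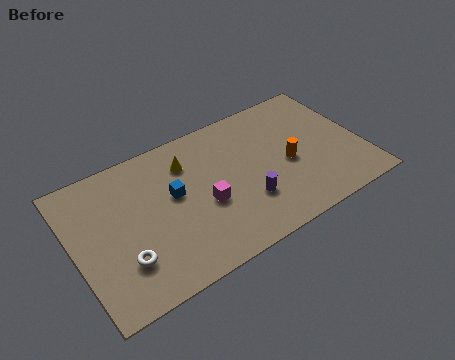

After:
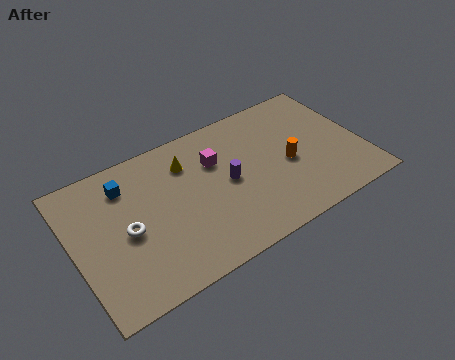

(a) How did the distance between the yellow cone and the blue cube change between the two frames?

+1.4

They were about 1.7 units apart before and 3.1 after — 1.4 units further apart.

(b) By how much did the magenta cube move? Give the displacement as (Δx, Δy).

(0.9, 2.2)

From the two frames, the magenta cube sits at roughly (6.5, 3.4) before and (7.4, 5.6) after.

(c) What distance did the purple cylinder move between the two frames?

1.7

The purple cylinder moved from about (8.5, 2.5) to (7.8, 4.1), a distance of √(0.7² + 1.6²) ≈ 1.7.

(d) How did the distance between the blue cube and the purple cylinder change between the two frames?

+1.4

They were about 4.0 units apart before and 5.4 after — 1.4 units further apart.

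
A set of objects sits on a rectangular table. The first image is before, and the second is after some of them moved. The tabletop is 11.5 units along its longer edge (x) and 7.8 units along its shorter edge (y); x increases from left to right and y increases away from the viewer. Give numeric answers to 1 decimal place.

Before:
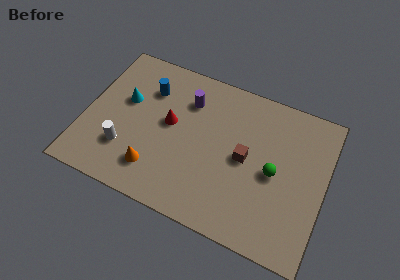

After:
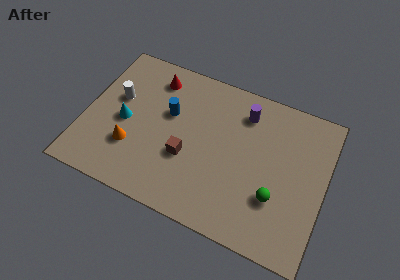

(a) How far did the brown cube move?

2.9

The brown cube moved from about (7.7, 3.9) to (5.0, 2.9), a distance of √(2.7² + 1.0²) ≈ 2.9.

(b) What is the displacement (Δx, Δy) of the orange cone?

(-1.2, 0.7)

The orange cone was at about (3.6, 1.7) and moved to about (2.4, 2.4).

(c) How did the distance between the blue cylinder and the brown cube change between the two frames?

-3.0

Before: roughly 5.2 units apart; after: 2.2. That's 3.0 units closer together.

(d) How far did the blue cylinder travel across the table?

1.4

The blue cylinder was near (2.8, 5.7) before and (3.9, 4.8) after, so it travelled √(1.1² + 0.9²) ≈ 1.4 units.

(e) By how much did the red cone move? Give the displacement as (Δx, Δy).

(-1.0, 2.1)

The red cone started near (4.0, 4.3) and ended near (3.0, 6.4).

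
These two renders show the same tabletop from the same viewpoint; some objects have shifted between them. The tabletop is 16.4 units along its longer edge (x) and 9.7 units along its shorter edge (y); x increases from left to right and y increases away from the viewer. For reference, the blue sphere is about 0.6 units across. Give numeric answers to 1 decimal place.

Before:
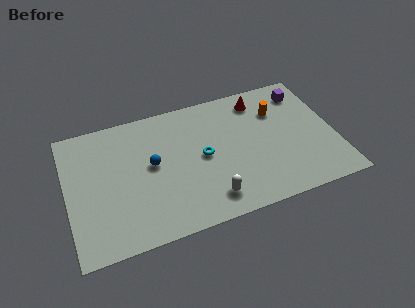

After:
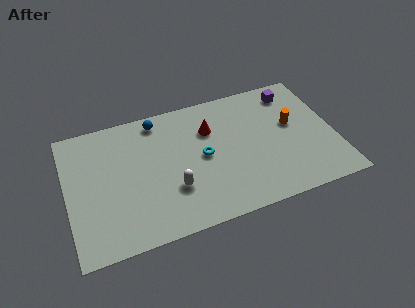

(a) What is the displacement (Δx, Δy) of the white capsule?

(-2.1, 1.4)

The white capsule started near (8.4, 1.7) and ended near (6.3, 3.1).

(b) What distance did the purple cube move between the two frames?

0.7

The purple cube moved from about (14.9, 7.9) to (14.2, 8.1), a distance of √(0.7² + 0.2²) ≈ 0.7.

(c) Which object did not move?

the cyan torus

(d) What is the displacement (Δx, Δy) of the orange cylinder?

(0.8, -1.3)

From the two frames, the orange cylinder sits at roughly (13.1, 6.9) before and (13.9, 5.6) after.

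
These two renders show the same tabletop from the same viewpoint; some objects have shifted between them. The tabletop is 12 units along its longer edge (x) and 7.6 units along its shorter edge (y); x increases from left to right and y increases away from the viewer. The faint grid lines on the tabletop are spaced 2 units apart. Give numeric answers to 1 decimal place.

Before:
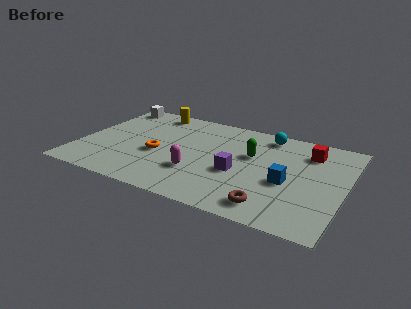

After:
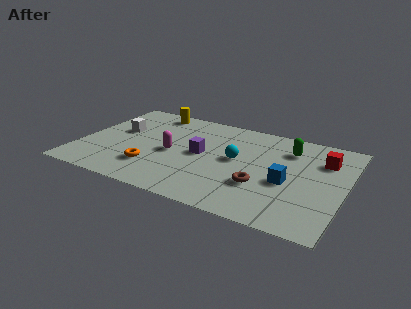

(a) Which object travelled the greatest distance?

the cyan sphere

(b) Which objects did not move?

the yellow cylinder and the blue cube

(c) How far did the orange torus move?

1.2

The orange torus was near (3.6, 3.2) before and (3.5, 2.0) after, so it travelled √(0.1² + 1.2²) ≈ 1.2 units.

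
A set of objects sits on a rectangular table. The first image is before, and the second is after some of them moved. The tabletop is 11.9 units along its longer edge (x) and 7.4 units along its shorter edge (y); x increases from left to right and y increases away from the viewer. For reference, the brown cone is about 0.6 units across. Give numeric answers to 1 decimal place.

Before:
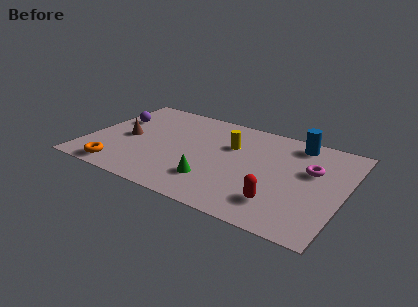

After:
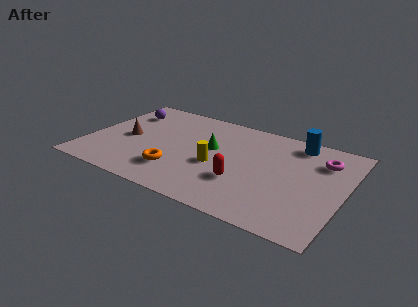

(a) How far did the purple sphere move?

0.9

From (1.0, 4.8) to (1.3, 5.6), the purple sphere covered √(0.3² + 0.8²) ≈ 0.9 units.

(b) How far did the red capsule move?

1.9

From (9.2, 1.7) to (7.4, 2.4), the red capsule covered √(1.8² + 0.7²) ≈ 1.9 units.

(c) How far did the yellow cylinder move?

1.8

From (6.5, 4.9) to (6.1, 3.1), the yellow cylinder covered √(0.4² + 1.8²) ≈ 1.8 units.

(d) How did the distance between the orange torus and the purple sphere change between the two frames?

+0.8

They were about 4.0 units apart before and 4.8 after — 0.8 units further apart.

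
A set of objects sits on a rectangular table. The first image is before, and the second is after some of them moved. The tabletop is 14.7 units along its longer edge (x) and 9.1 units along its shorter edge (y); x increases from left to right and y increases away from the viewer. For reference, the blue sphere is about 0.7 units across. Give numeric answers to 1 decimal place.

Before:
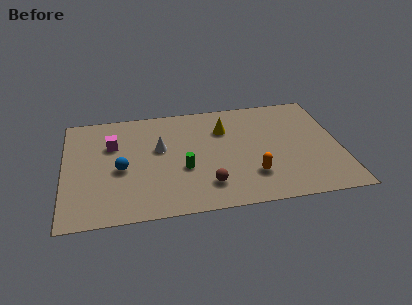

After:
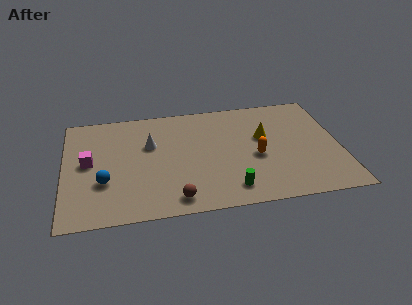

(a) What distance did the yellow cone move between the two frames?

2.3

The yellow cone was near (8.6, 6.5) before and (10.7, 5.5) after, so it travelled √(2.1² + 1.0²) ≈ 2.3 units.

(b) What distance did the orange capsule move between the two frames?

1.5

The orange capsule moved from about (9.9, 2.4) to (10.2, 3.9), a distance of √(0.3² + 1.5²) ≈ 1.5.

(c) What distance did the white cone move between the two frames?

0.6

The white cone was near (5.1, 5.4) before and (4.6, 5.8) after, so it travelled √(0.5² + 0.4²) ≈ 0.6 units.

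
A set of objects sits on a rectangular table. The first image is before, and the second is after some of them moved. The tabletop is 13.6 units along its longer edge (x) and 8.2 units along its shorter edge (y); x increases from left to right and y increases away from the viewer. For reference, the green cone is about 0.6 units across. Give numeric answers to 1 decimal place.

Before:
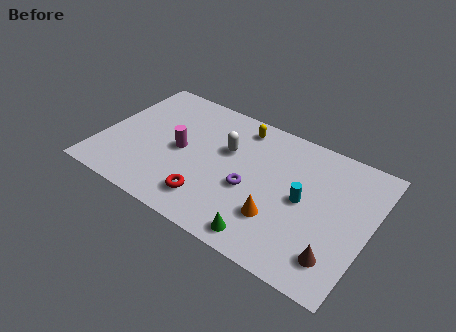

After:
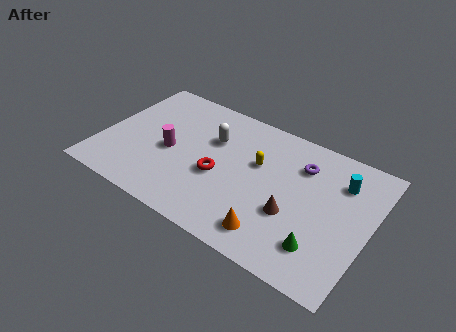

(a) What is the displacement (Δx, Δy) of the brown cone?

(-2.4, 1.3)

The brown cone was at about (12.3, 1.7) and moved to about (9.9, 3.0).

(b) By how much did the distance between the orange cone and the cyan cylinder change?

+3.4

Before: roughly 2.0 units apart; after: 5.4. That's 3.4 units further apart.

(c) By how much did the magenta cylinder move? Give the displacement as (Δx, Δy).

(-0.5, -0.3)

The magenta cylinder was at about (4.0, 4.0) and moved to about (3.5, 3.7).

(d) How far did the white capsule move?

0.9

From (6.2, 5.2) to (5.4, 5.5), the white capsule covered √(0.8² + 0.3²) ≈ 0.9 units.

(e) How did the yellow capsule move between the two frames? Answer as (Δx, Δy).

(1.2, -1.9)

From the two frames, the yellow capsule sits at roughly (6.6, 7.0) before and (7.8, 5.1) after.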